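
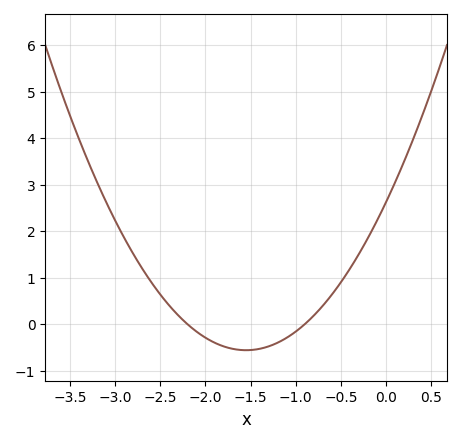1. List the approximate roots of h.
-2.2, -0.9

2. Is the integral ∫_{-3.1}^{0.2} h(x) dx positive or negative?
positive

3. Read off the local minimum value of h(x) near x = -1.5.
-0.562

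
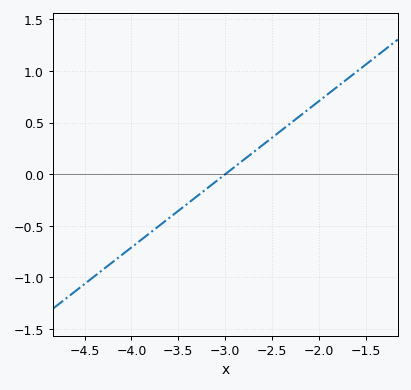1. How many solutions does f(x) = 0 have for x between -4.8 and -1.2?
1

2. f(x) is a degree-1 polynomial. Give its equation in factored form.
y = 0.71(x + 3)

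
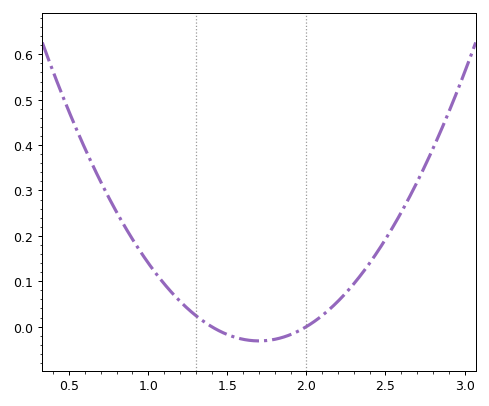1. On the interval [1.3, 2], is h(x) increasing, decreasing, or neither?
neither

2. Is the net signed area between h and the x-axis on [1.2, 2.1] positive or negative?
negative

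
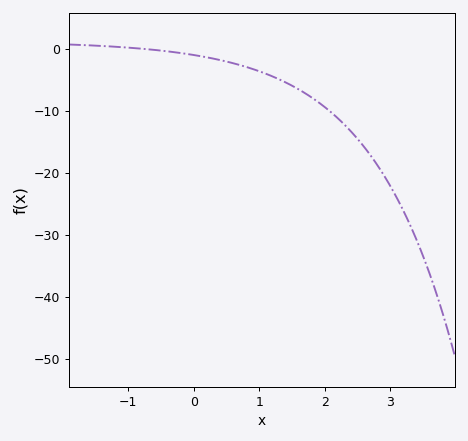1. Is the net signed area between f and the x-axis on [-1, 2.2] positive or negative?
negative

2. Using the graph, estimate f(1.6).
-7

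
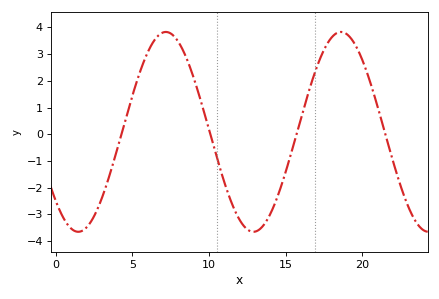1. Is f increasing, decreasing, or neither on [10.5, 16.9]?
neither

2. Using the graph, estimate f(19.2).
3.6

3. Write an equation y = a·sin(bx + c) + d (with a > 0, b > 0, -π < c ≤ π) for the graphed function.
y = 3.74sin(0.55x - 2.4) + 0.09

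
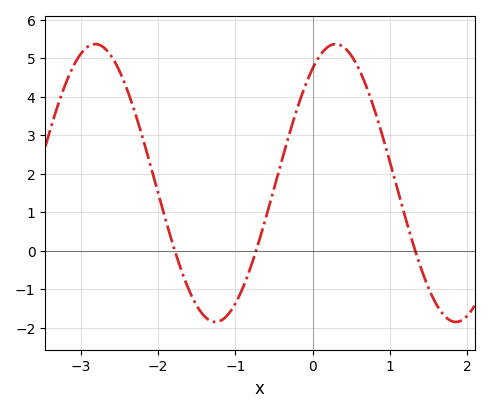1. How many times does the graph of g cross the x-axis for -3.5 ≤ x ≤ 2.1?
3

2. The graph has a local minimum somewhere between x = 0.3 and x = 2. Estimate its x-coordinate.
1.9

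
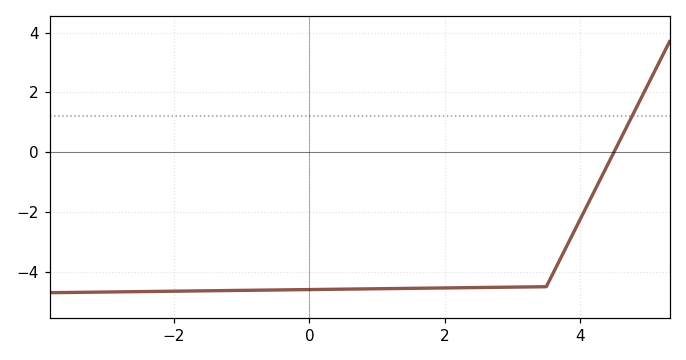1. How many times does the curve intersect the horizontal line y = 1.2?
1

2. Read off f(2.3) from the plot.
-4.53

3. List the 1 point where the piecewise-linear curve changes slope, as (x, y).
(3.5, -4.5)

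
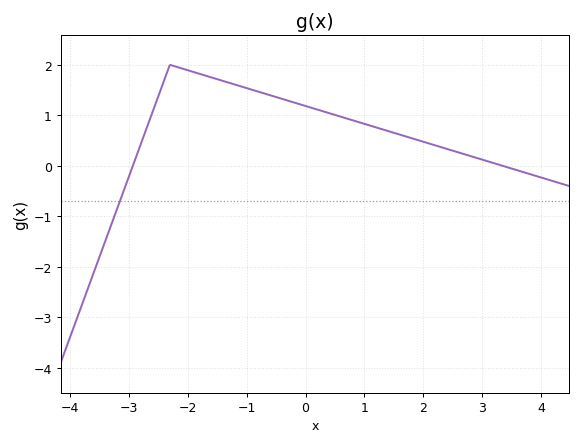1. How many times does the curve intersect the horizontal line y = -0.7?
1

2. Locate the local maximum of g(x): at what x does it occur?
-2.2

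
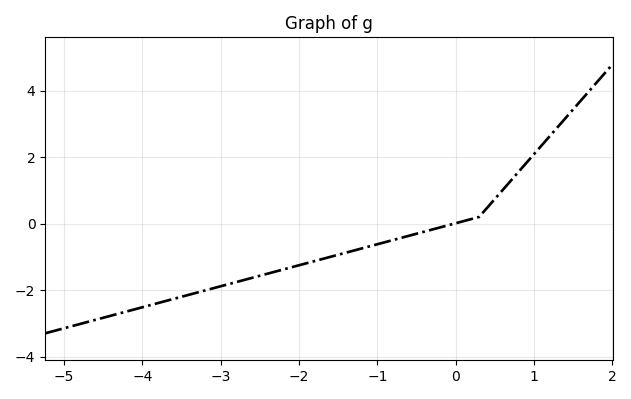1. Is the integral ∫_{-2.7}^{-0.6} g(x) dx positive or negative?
negative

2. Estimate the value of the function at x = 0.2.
0.137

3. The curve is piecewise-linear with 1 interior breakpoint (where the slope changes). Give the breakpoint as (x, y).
(0.3, 0.2)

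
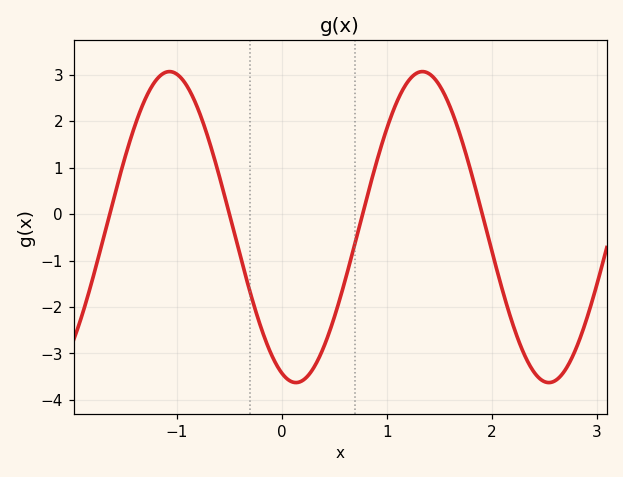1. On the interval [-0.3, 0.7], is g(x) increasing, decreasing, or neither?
neither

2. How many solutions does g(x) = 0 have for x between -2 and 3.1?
4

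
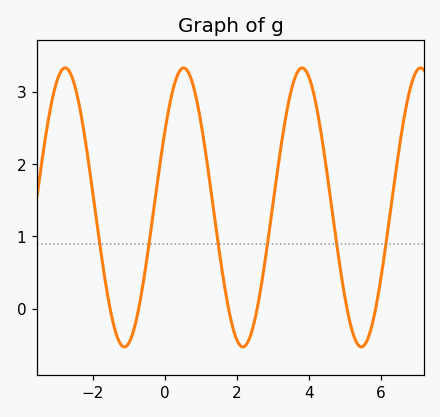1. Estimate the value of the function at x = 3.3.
2.5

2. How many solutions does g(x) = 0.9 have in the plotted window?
6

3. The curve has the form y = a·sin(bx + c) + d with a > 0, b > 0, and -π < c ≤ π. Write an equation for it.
y = 1.93sin(1.9x + 0.57) + 1.4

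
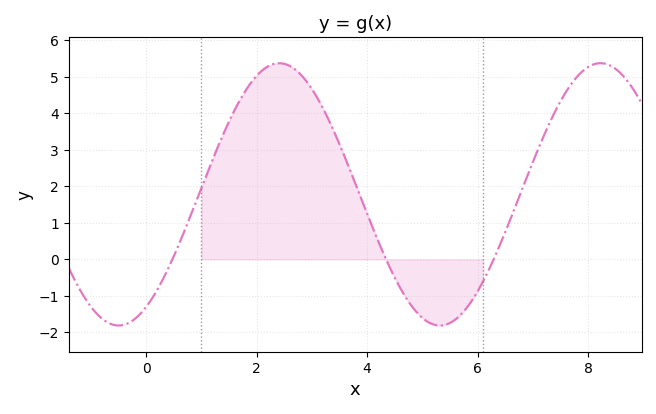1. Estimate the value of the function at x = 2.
5.03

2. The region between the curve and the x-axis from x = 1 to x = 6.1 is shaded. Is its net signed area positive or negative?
positive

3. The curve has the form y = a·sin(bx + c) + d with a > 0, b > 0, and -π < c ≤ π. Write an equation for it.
y = 3.59sin(1.08x - 1.03) + 1.78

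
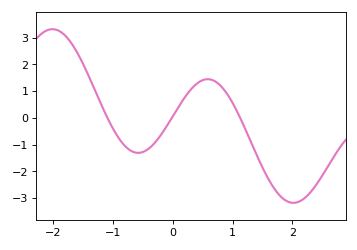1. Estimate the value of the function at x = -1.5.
2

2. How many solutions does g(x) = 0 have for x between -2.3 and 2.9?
3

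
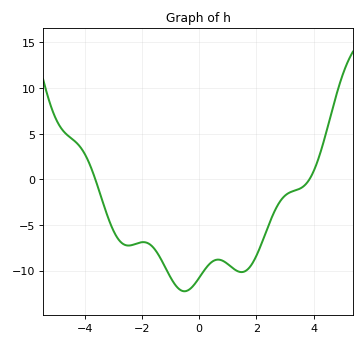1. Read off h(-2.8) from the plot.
-6.5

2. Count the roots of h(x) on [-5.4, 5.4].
2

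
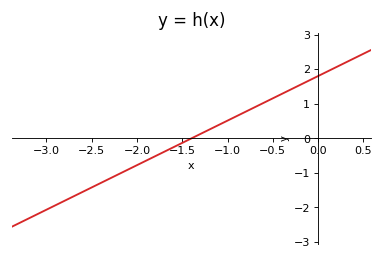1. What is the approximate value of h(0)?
1.81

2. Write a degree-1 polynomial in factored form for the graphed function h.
y = 1.29(x + 1.4)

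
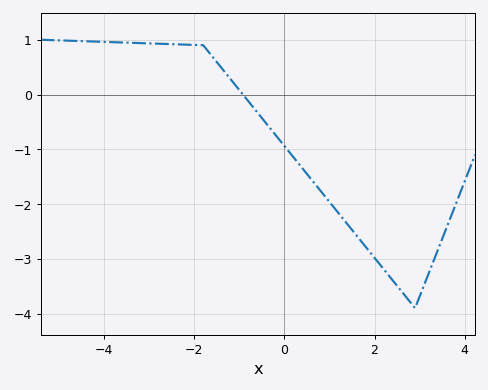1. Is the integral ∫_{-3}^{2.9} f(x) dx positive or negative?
negative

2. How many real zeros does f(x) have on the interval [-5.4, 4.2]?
1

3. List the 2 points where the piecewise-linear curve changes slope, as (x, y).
(-1.8, 0.9); (2.9, -3.9)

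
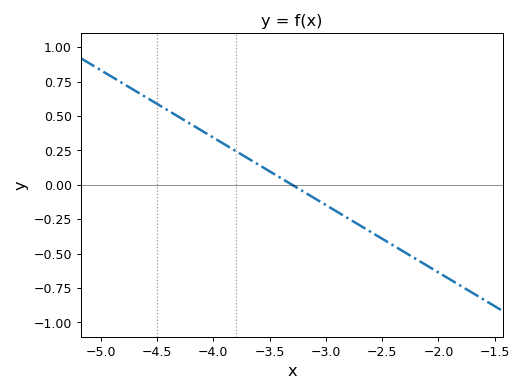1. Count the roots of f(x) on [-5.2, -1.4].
1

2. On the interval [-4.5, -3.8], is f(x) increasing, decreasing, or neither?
decreasing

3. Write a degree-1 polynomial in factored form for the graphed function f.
y = -0.49(x + 3.3)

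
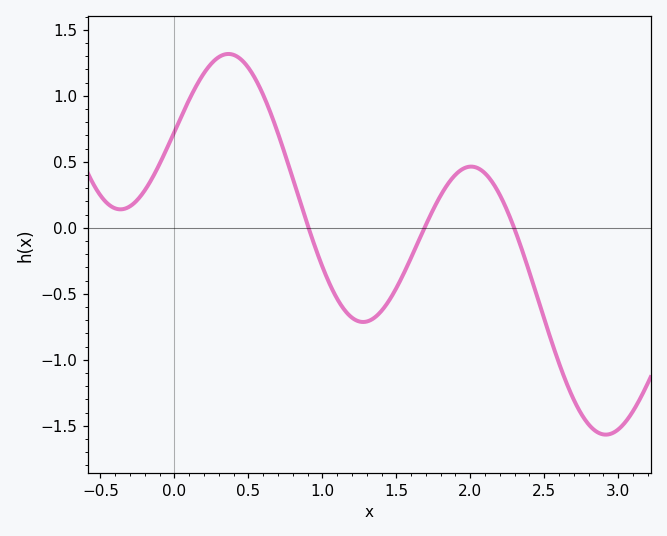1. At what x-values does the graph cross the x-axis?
0.9, 1.7, 2.3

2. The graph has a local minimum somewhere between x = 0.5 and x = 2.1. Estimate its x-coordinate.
1.3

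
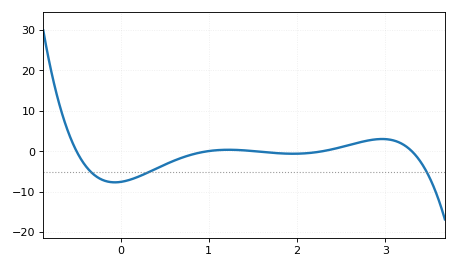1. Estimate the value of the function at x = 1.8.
-0.555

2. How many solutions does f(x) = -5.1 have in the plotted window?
3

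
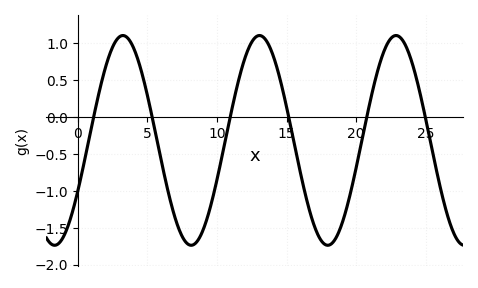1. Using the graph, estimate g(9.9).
-0.933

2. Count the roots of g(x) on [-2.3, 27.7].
6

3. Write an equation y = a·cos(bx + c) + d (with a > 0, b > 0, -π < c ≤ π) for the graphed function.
y = 1.42cos(0.64x - 2.07) - 0.32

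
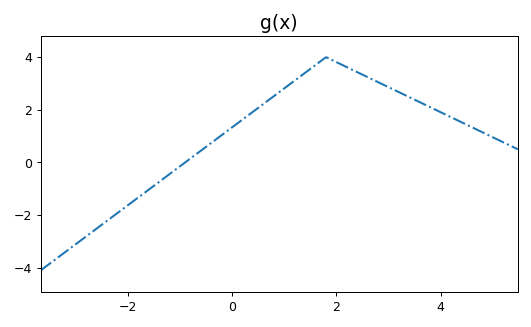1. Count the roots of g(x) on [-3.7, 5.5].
1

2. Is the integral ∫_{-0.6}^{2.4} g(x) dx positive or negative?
positive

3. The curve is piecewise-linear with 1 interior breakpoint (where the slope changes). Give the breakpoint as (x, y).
(1.8, 4)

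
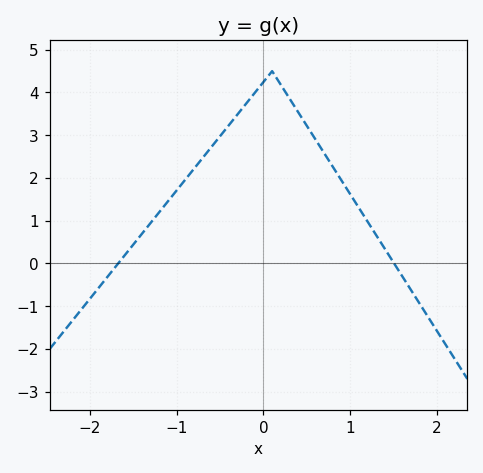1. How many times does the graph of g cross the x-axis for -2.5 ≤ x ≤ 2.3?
2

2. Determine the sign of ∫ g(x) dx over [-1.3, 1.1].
positive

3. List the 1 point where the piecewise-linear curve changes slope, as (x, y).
(0.1, 4.5)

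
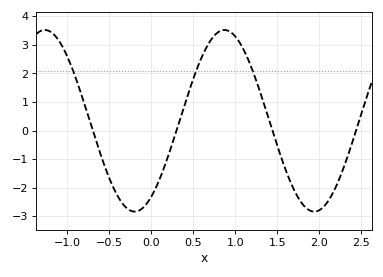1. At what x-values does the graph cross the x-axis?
-0.7, 0.3, 1.4, 2.4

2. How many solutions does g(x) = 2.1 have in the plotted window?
3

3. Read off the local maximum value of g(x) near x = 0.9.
3.5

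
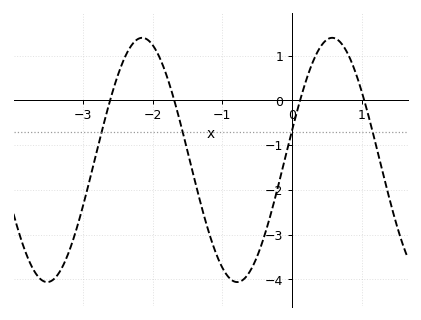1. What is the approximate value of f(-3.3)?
-3.8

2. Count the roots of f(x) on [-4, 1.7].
4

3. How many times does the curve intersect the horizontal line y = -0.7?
4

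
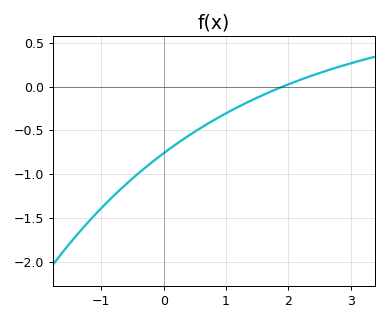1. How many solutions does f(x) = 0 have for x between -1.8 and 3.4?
1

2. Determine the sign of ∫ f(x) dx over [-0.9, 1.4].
negative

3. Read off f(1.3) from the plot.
-0.2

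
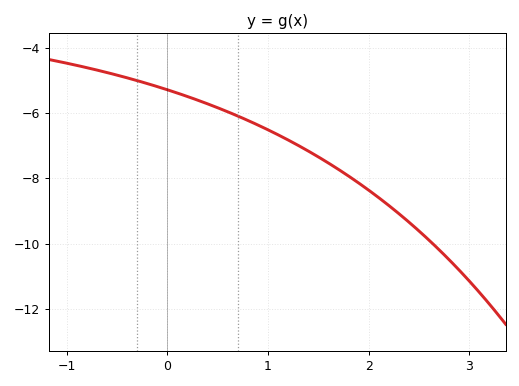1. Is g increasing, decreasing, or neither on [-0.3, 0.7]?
decreasing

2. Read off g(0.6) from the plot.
-6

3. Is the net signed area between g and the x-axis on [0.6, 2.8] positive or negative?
negative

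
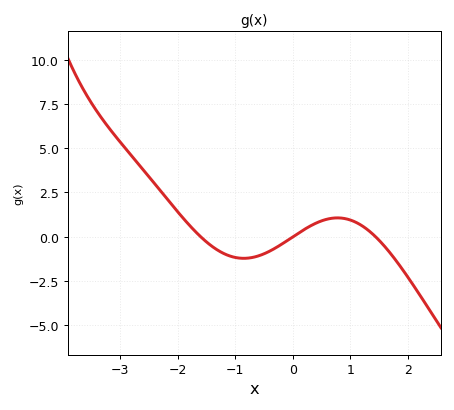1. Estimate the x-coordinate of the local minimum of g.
-0.853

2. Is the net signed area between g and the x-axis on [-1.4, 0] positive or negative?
negative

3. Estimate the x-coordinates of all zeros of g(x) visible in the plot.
-1.6, 0.007, 1.43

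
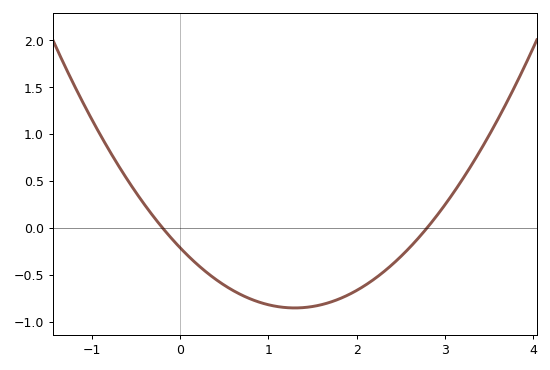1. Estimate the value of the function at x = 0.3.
-0.45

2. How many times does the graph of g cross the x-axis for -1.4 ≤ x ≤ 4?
2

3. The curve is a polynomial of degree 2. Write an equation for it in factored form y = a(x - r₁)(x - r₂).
y = 0.38(x + 0.2)(x - 2.8)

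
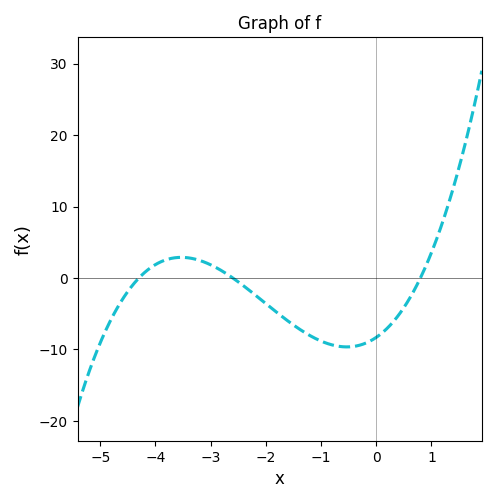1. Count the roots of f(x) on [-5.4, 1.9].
3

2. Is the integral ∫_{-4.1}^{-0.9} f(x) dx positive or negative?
negative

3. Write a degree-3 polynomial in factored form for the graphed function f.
y = 0.93(x + 4.3)(x + 2.6)(x - 0.8)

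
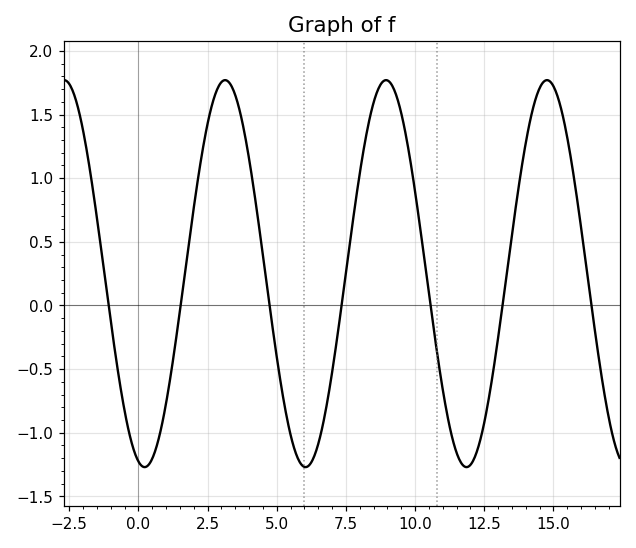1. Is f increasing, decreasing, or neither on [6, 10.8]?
neither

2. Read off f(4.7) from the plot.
0.05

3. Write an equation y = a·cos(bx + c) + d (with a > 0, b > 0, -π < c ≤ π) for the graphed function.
y = 1.52cos(1.1x + 2.9) + 0.25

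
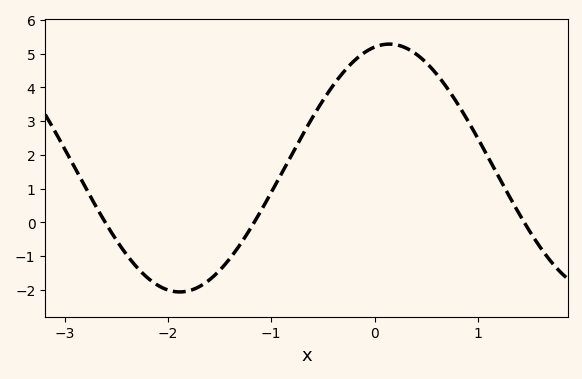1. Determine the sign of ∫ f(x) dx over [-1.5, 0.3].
positive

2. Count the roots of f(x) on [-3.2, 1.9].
3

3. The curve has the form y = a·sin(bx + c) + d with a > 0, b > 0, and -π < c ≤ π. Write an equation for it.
y = 3.67sin(1.6x + 1.4) + 1.61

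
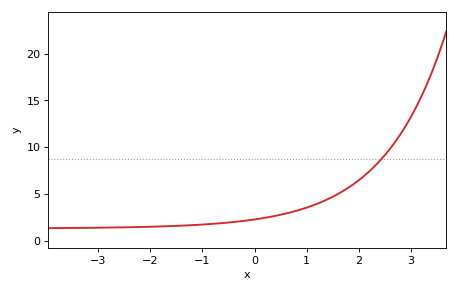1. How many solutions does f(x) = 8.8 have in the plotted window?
1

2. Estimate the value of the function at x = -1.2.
1.5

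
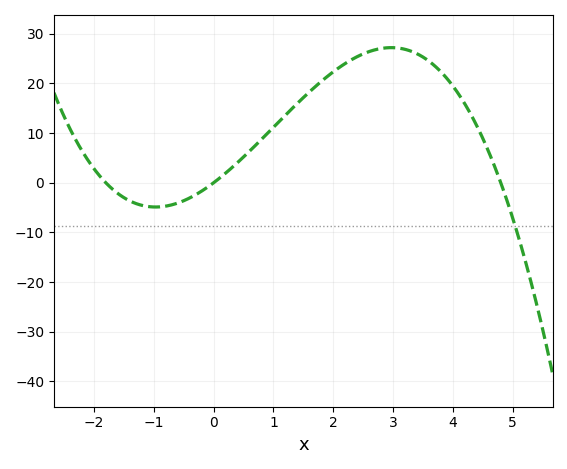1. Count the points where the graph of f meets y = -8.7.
1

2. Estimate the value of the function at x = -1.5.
-2.98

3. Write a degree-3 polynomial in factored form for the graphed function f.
y = -1.05(x + 1.8)(x - 0)(x - 4.8)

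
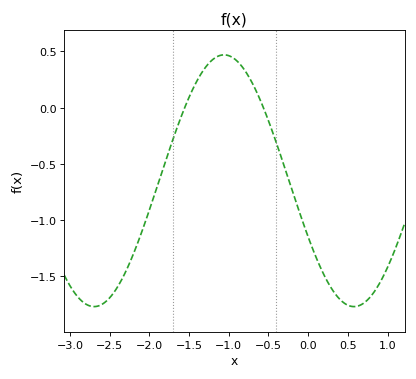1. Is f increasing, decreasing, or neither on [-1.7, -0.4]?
neither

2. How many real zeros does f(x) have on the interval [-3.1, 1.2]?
2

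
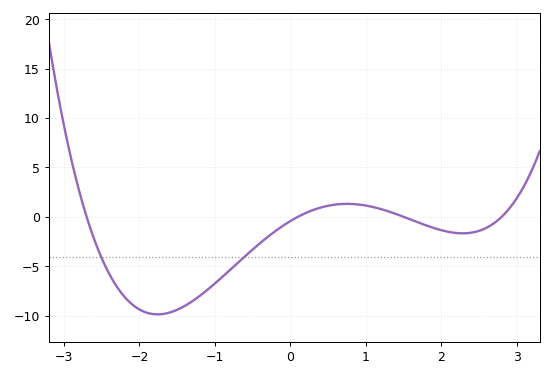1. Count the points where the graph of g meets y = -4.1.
2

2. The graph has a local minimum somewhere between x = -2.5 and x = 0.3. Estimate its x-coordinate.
-1.76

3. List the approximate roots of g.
-2.7, 0.1, 1.5, 2.8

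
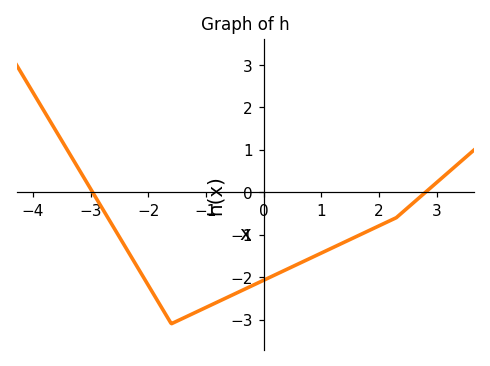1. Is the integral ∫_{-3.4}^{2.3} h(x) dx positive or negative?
negative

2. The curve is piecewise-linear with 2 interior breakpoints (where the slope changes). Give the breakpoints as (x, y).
(-1.6, -3.1); (2.3, -0.6)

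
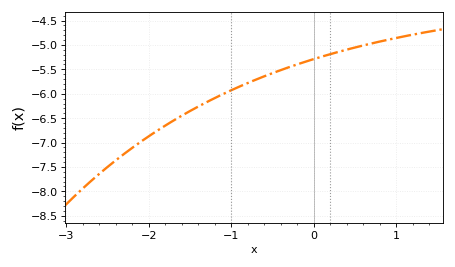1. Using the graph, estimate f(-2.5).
-7.5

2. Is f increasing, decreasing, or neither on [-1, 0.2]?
increasing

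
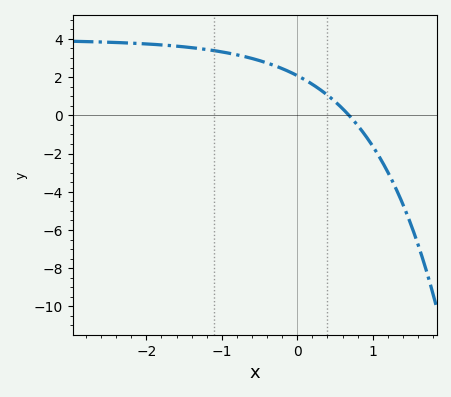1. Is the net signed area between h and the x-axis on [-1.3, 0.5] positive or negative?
positive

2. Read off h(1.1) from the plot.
-2.25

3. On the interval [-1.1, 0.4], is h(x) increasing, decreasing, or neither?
decreasing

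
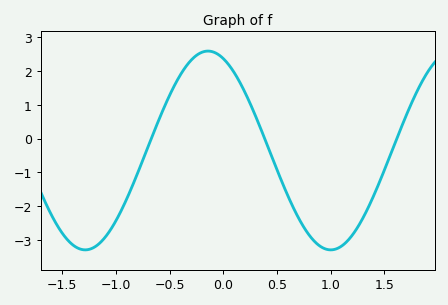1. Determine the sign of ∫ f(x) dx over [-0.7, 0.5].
positive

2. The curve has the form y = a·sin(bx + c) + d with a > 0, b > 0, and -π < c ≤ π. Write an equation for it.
y = 2.94sin(2.75x + 1.96) - 0.35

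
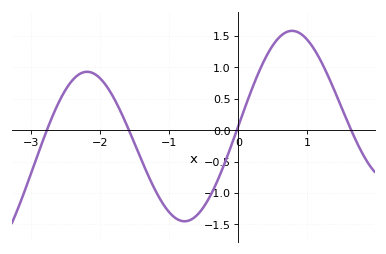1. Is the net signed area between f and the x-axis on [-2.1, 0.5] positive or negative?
negative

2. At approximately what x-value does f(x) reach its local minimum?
-0.777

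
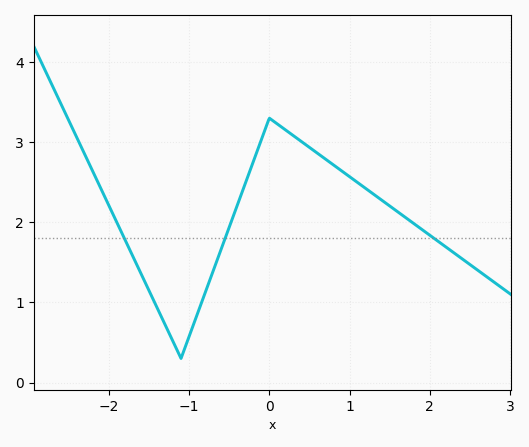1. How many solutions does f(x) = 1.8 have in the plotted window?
3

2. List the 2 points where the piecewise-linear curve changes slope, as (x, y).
(-1.1, 0.3); (0, 3.3)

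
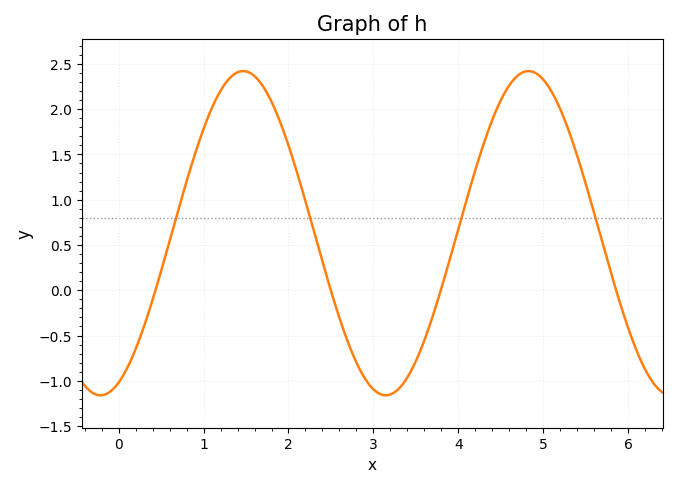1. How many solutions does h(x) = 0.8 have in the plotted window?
4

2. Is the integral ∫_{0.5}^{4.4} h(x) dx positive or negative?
positive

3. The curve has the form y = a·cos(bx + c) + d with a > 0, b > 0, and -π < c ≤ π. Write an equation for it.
y = 1.79cos(1.9x - 2.7) + 0.63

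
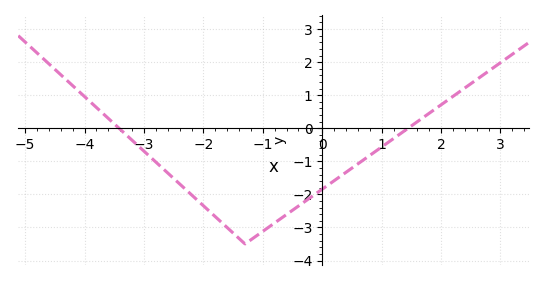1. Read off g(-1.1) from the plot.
-3.2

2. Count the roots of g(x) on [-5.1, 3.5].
2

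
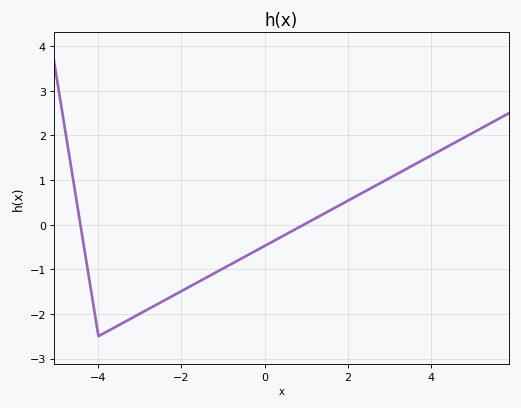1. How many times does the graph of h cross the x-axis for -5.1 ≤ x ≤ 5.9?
2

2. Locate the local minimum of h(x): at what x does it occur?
-4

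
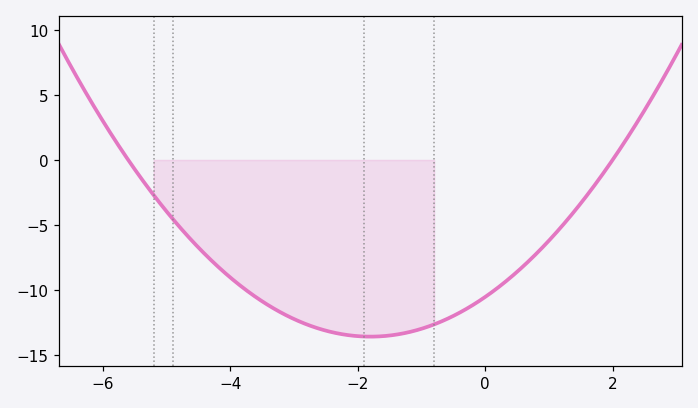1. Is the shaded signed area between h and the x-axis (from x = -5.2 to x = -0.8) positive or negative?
negative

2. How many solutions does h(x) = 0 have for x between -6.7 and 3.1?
2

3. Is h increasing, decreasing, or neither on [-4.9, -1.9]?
decreasing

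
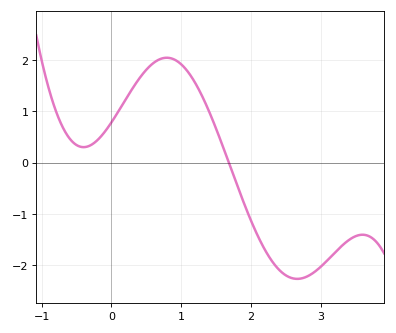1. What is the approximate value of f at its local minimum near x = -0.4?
0.299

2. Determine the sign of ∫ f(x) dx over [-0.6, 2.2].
positive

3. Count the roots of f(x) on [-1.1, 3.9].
1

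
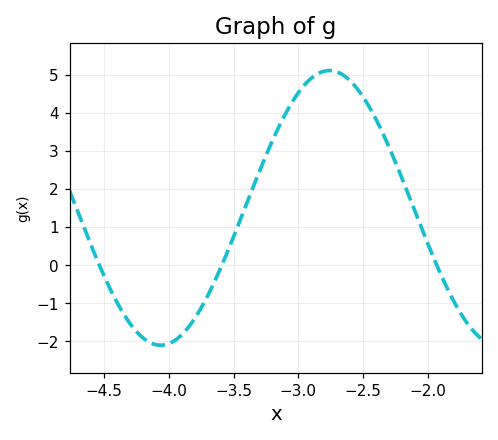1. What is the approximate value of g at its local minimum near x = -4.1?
-2.1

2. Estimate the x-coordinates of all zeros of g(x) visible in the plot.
-4.55, -3.6, -1.95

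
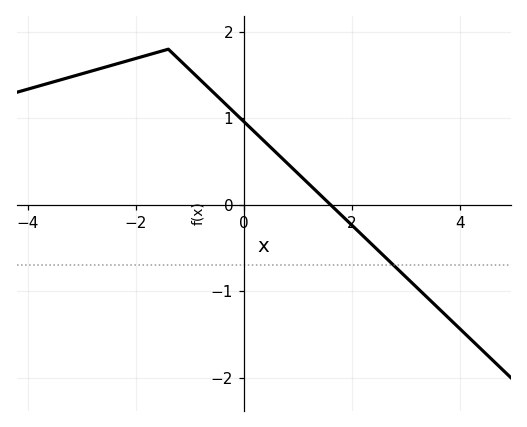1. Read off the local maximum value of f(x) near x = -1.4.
1.8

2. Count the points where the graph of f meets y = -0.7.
1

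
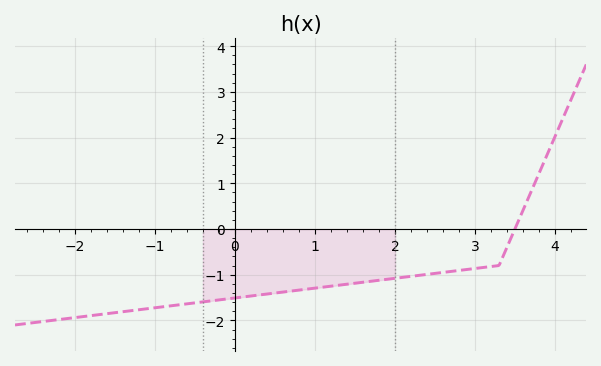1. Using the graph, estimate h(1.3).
-1.23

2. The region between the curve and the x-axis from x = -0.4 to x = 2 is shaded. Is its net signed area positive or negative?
negative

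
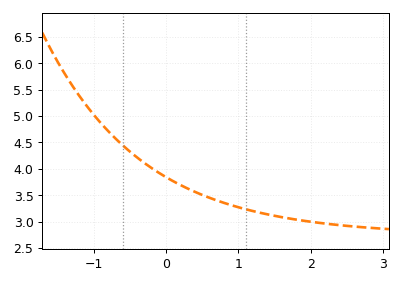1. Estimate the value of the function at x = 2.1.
2.98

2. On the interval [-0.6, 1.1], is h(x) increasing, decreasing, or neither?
decreasing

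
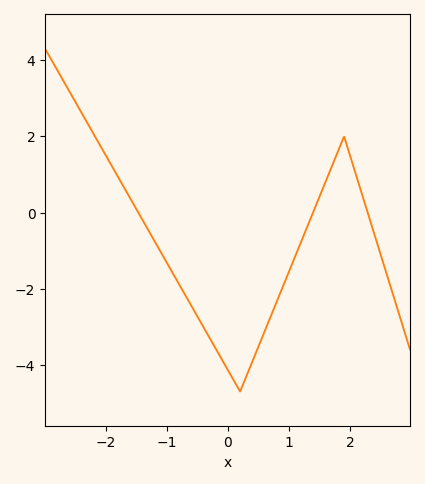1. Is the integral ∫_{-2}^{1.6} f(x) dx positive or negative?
negative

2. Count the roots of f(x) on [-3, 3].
3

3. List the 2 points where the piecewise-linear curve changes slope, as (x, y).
(0.2, -4.7); (1.9, 2)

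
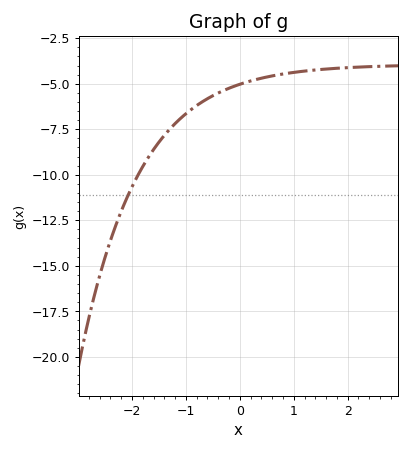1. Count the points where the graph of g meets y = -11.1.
1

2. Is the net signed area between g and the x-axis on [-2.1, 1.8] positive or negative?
negative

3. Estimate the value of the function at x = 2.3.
-4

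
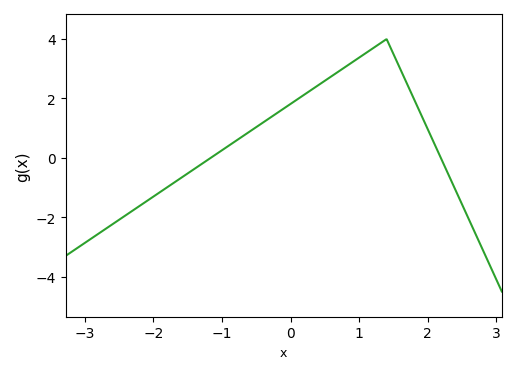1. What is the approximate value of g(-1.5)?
-0.6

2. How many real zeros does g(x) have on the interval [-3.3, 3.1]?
2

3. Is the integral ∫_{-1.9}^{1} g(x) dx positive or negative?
positive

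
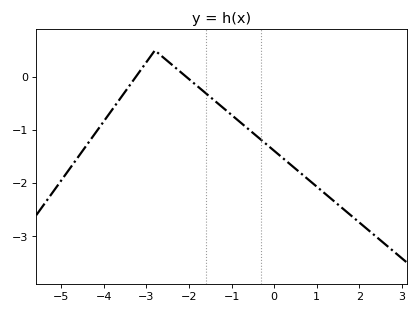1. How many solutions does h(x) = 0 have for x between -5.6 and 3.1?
2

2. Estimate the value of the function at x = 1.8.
-2.6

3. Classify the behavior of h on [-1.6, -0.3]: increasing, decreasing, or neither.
decreasing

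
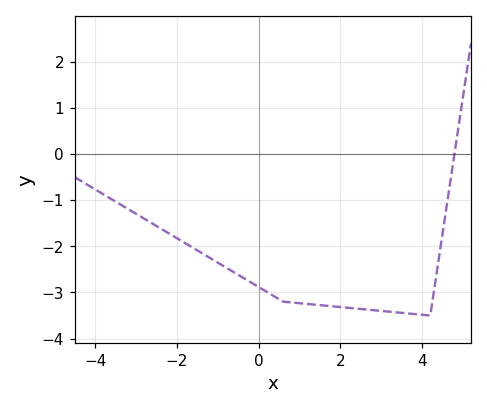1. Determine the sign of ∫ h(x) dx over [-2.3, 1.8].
negative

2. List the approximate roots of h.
4.8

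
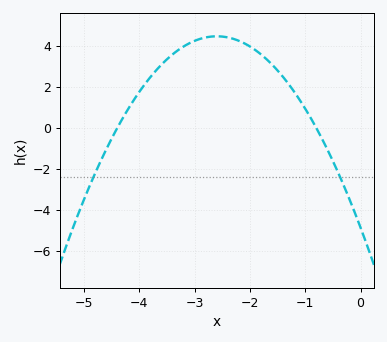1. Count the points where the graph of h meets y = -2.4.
2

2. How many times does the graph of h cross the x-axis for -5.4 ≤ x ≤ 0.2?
2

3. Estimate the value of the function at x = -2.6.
4.4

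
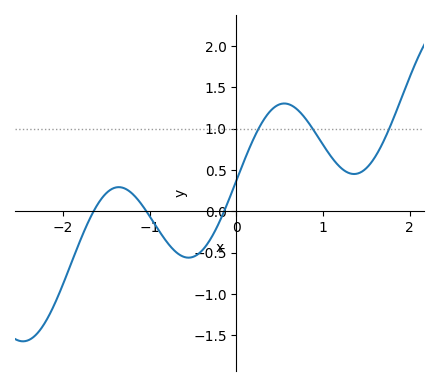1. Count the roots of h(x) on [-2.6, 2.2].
3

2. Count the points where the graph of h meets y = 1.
3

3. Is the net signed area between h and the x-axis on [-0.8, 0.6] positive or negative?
positive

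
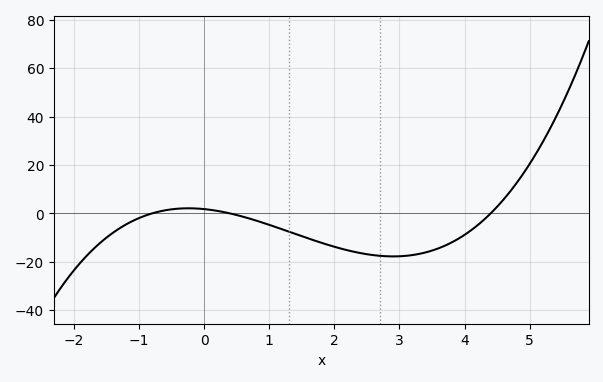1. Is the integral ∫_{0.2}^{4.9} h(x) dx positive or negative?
negative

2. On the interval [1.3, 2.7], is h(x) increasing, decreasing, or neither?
decreasing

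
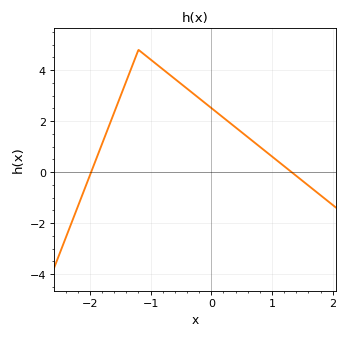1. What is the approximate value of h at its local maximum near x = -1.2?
4.8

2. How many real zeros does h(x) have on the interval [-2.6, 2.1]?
2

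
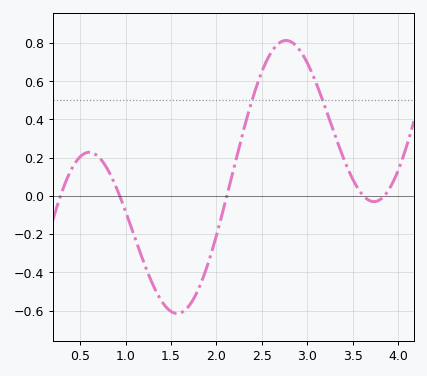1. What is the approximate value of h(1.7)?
-0.58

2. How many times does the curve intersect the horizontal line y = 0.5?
2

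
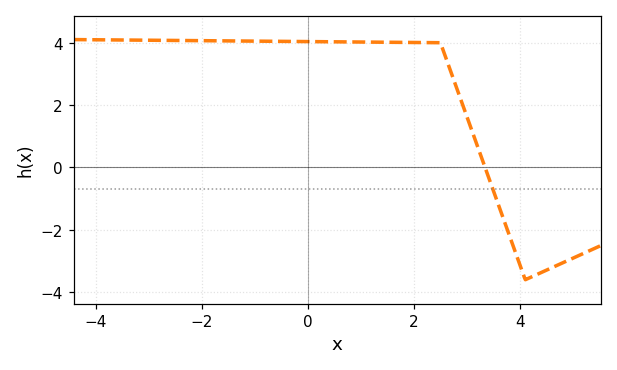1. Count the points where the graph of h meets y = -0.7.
1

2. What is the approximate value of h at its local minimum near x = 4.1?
-3.6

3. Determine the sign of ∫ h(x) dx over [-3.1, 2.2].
positive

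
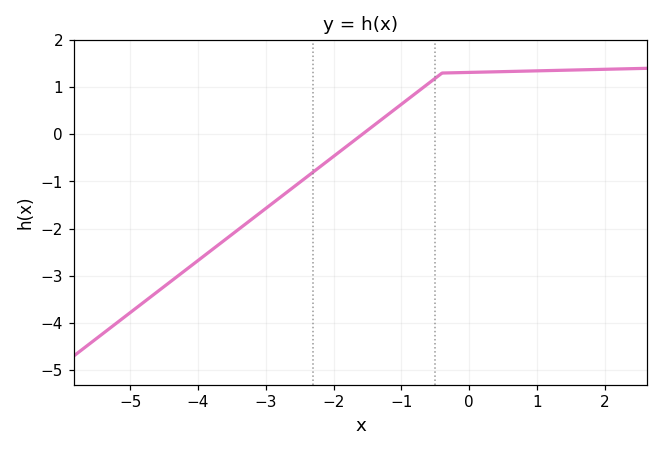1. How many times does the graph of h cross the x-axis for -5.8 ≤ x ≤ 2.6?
1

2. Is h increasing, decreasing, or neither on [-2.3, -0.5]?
increasing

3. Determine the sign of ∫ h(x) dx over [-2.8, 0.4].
positive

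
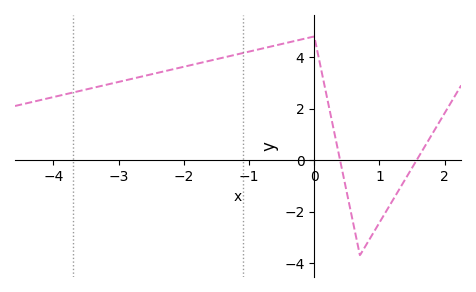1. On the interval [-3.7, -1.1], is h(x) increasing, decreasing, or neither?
increasing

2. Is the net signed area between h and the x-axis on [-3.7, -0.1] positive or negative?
positive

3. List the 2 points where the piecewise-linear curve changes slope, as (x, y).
(0, 4.8); (0.7, -3.7)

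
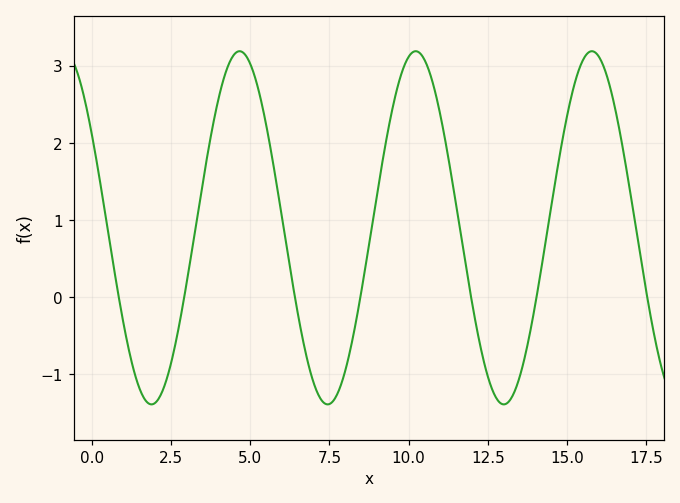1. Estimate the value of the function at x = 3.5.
1.5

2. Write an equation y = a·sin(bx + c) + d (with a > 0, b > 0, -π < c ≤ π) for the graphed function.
y = 2.29sin(1.1x + 2.6) + 0.9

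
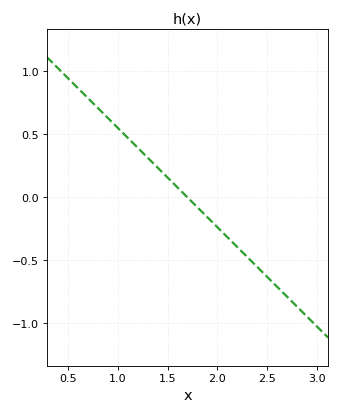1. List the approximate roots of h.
1.7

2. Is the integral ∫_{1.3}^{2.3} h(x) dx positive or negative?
negative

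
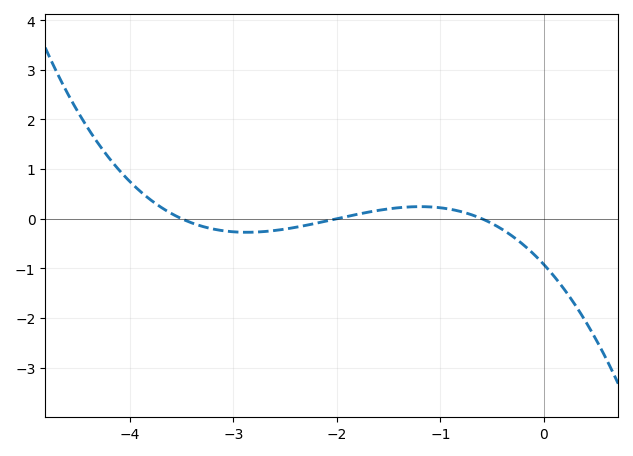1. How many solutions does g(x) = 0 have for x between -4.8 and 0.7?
3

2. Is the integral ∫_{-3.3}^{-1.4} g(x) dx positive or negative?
negative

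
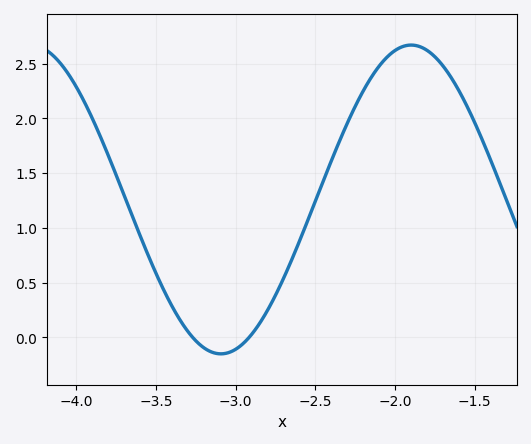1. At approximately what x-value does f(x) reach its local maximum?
-1.9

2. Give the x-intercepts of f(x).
-3.27, -2.92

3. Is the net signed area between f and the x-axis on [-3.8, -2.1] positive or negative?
positive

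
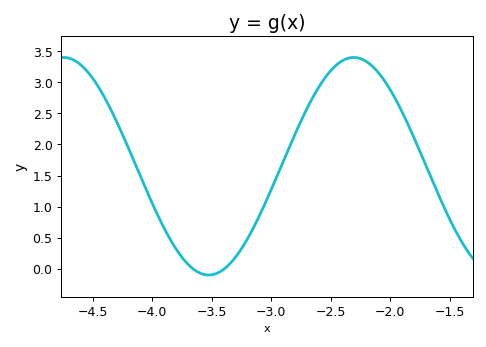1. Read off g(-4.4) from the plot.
2.76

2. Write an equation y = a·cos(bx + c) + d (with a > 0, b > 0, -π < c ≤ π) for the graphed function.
y = 1.75cos(2.58x - 0.33) + 1.65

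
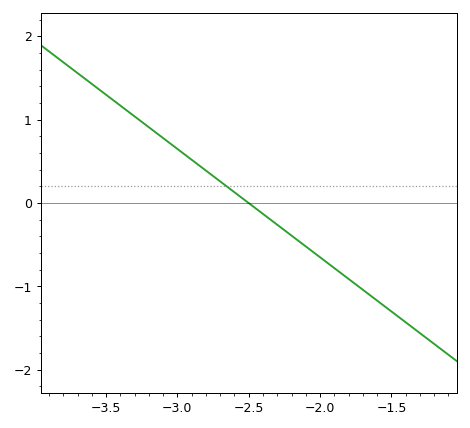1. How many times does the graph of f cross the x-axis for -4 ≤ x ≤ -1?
1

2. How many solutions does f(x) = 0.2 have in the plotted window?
1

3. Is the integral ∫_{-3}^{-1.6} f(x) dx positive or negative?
negative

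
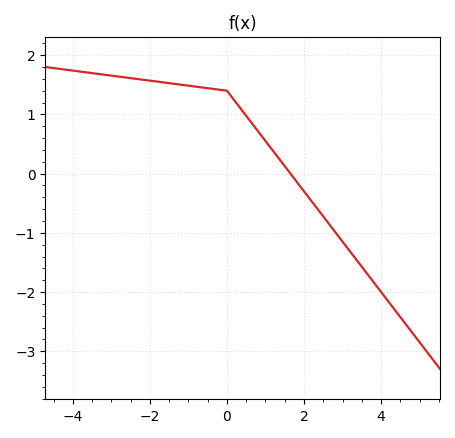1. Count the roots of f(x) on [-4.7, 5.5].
1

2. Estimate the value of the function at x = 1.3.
0.296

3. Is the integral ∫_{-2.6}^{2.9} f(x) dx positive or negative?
positive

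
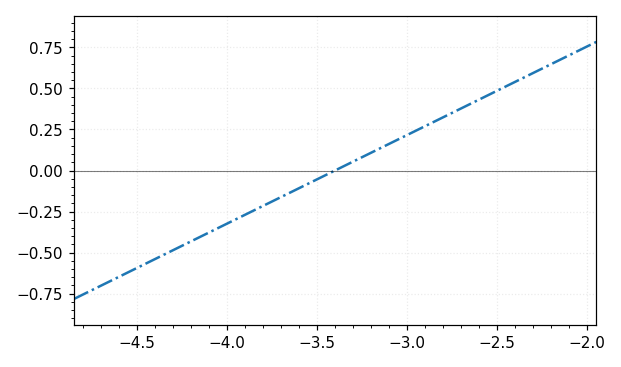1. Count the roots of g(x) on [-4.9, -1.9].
1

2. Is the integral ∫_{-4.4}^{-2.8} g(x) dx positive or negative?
negative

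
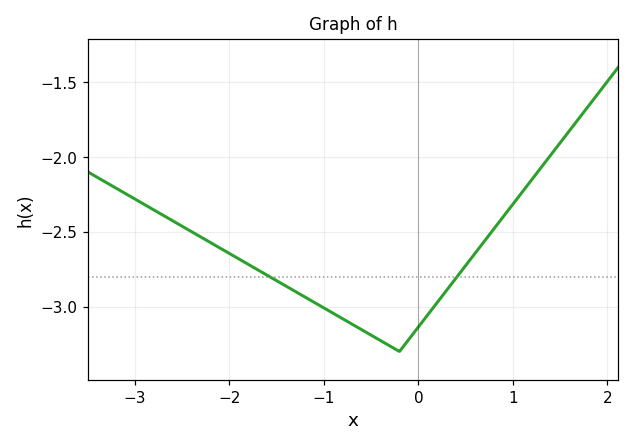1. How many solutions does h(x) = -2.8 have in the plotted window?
2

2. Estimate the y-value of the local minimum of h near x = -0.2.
-3.3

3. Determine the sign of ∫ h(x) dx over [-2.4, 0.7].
negative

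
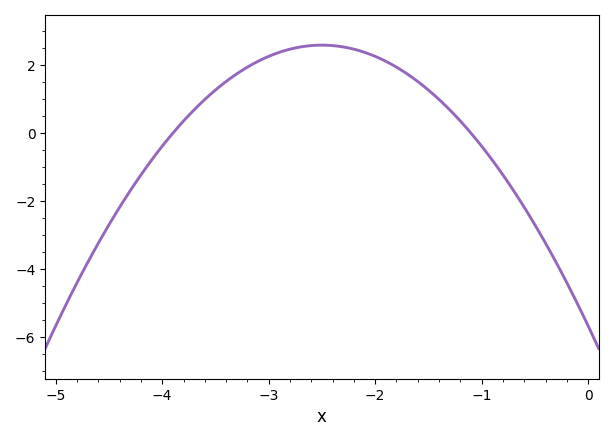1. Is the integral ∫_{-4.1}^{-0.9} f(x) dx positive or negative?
positive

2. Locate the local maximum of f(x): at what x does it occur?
-2.5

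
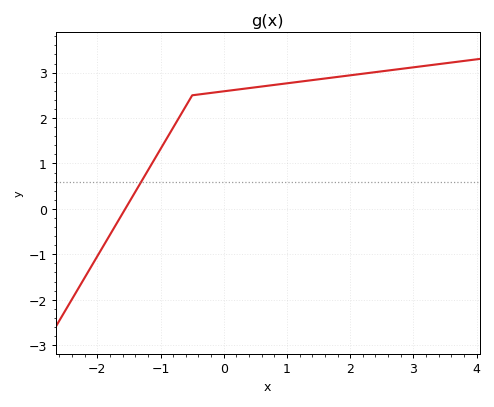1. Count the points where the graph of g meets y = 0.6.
1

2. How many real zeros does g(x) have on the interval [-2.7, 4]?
1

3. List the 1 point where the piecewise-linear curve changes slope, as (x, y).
(-0.5, 2.5)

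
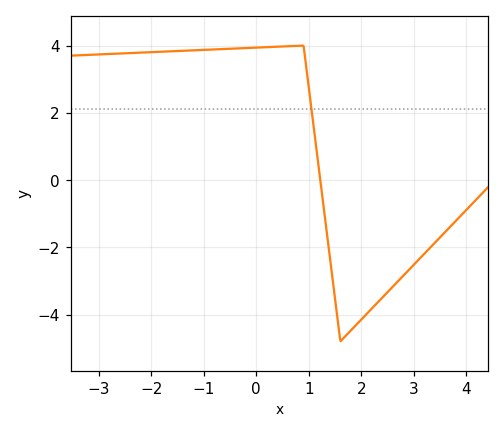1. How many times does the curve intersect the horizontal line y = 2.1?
1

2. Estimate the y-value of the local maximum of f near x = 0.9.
4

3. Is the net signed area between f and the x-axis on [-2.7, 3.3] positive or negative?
positive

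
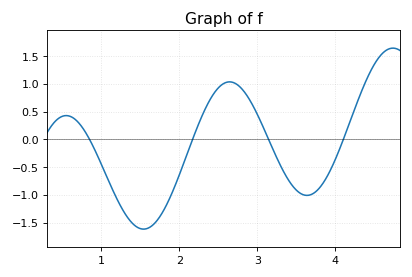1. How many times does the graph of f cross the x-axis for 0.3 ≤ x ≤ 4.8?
4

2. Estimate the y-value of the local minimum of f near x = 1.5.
-1.62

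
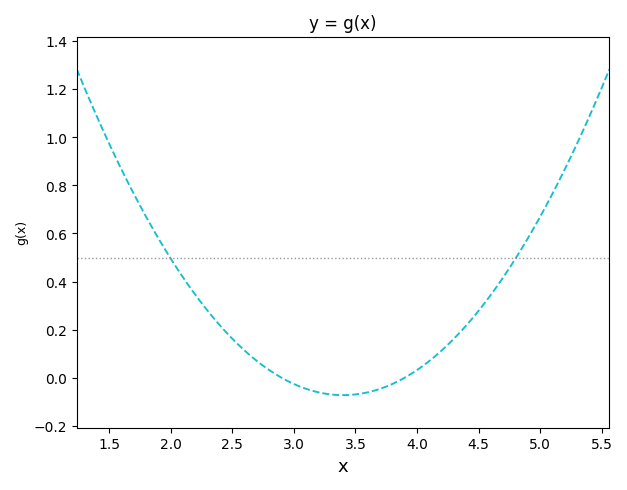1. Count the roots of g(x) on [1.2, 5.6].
2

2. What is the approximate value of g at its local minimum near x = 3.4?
-0.072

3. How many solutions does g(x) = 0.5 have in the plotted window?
2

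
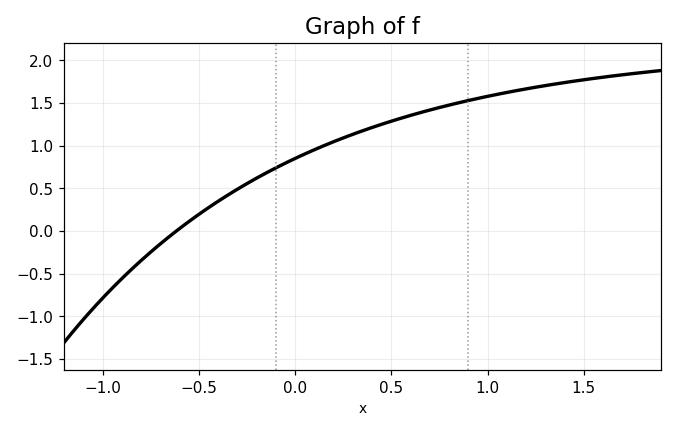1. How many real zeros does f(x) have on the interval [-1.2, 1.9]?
1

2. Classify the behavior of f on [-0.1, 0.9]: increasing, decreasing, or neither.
increasing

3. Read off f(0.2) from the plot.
1.05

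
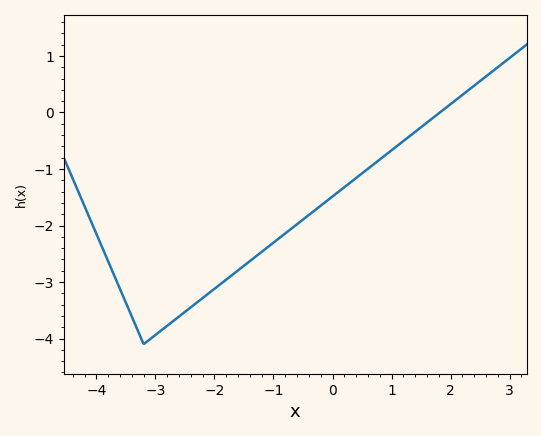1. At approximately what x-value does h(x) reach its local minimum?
-3.2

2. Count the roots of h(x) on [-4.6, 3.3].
1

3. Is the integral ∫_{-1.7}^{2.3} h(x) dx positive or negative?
negative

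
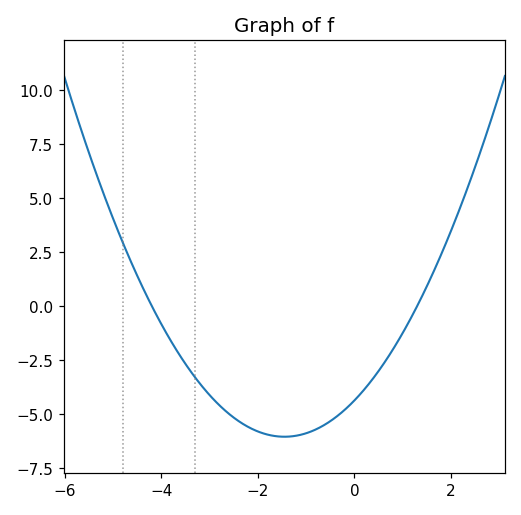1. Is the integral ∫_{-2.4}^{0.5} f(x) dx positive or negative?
negative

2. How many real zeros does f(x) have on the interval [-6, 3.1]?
2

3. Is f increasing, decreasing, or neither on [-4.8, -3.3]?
decreasing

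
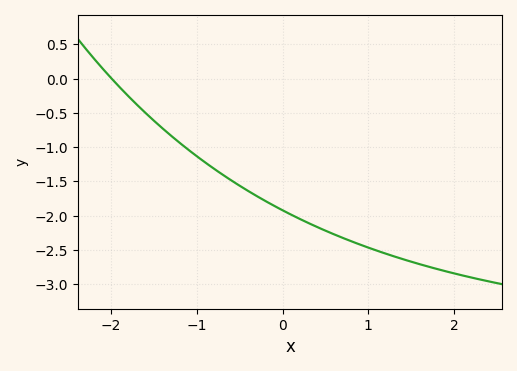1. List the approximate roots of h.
-2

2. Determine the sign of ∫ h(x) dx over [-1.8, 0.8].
negative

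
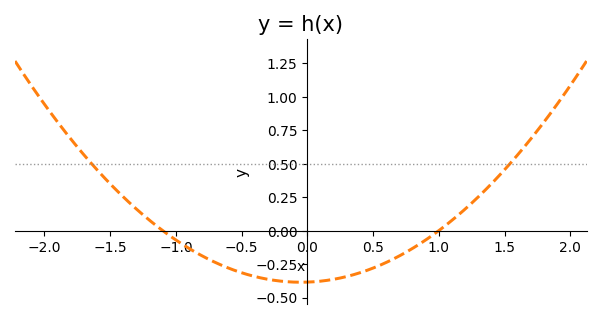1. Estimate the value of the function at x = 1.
0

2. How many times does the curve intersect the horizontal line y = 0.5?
2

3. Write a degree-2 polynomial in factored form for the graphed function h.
y = 0.35(x + 1.1)(x - 1)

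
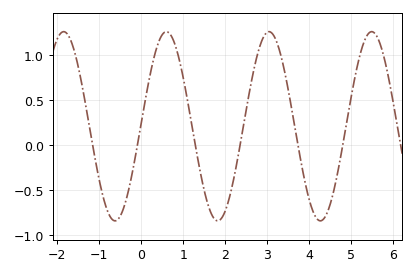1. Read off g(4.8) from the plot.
0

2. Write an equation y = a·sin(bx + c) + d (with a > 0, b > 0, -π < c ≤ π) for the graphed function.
y = 1.05sin(2.6x + 0.03) + 0.21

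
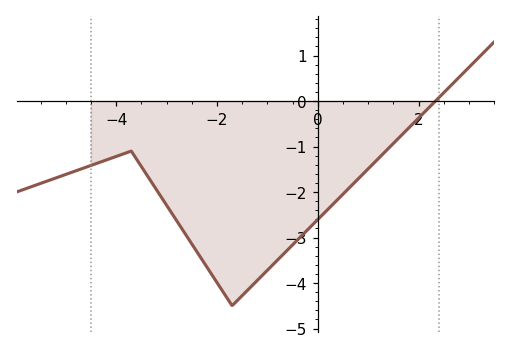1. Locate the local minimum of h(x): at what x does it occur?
-1.6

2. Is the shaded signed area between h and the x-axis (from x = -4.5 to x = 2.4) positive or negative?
negative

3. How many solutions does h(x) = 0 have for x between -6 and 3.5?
1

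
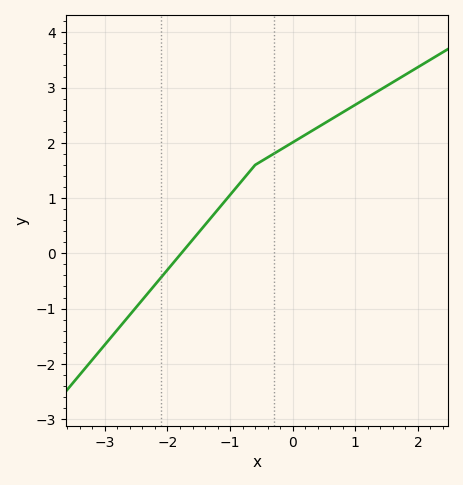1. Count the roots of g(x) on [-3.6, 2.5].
1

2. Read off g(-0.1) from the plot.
1.94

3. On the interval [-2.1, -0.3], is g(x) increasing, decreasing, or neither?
increasing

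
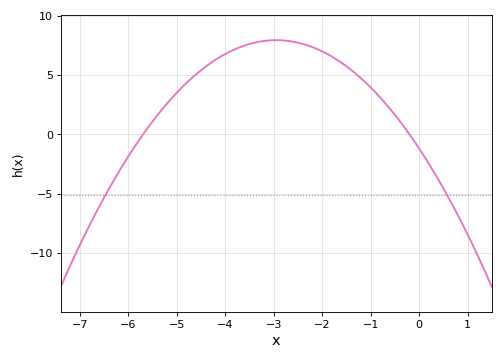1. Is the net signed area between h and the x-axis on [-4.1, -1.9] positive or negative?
positive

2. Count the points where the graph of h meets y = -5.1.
2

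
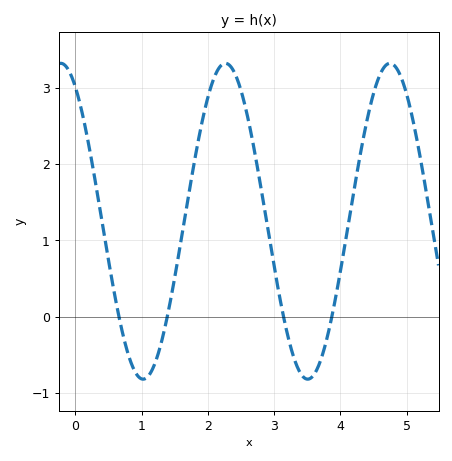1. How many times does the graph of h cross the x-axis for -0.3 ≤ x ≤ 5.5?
4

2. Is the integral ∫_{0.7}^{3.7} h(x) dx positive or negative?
positive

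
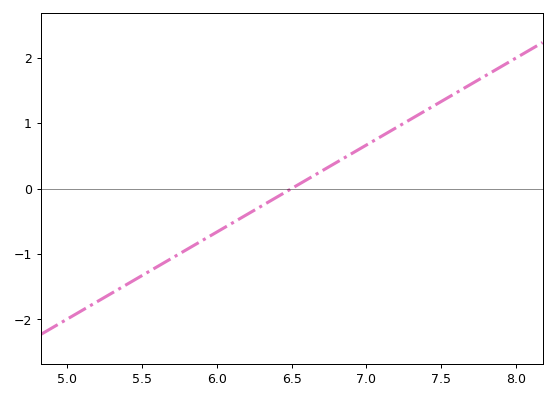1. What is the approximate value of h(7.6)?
1.5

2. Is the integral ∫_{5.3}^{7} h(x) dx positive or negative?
negative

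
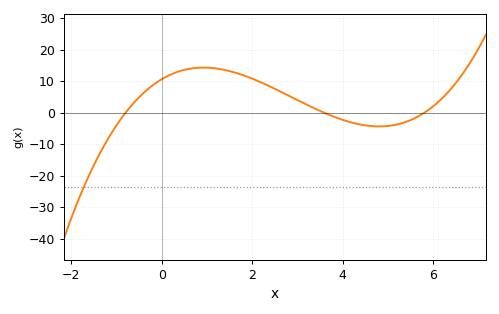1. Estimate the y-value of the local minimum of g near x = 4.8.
-4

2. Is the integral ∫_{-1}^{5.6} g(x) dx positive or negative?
positive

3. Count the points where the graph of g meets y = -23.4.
1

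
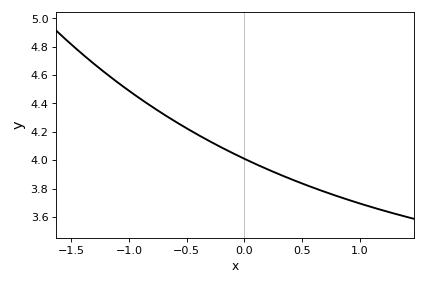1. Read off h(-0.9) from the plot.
4.44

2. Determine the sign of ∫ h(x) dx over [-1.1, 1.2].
positive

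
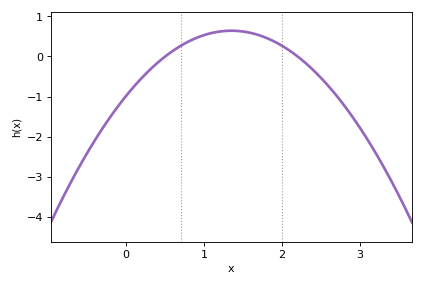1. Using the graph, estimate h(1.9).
0.4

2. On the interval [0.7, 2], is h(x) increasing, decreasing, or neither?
neither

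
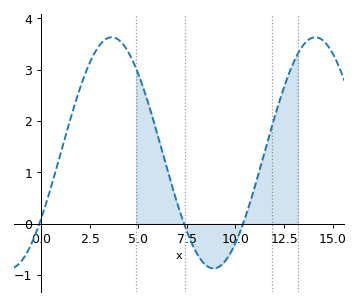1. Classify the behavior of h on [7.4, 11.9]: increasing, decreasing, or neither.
neither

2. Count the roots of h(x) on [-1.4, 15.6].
3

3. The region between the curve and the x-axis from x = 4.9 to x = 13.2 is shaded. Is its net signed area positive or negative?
positive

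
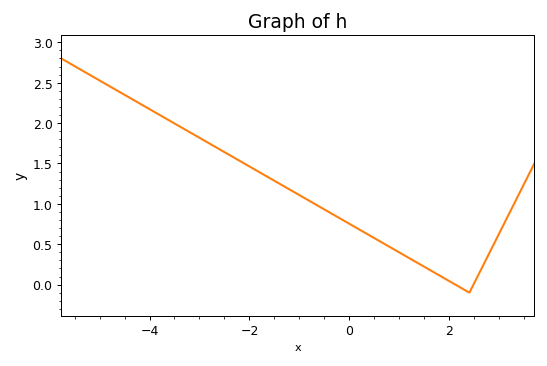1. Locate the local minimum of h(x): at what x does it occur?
2.4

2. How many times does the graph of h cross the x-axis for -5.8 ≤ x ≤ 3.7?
2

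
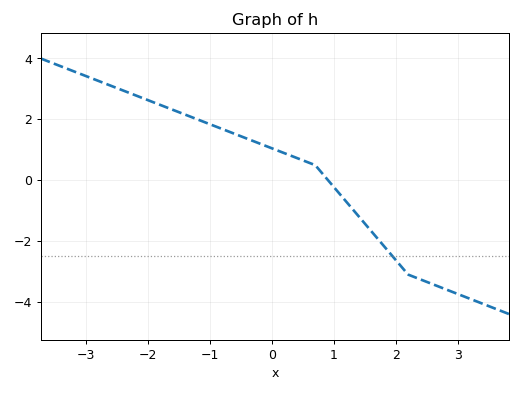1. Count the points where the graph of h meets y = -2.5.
1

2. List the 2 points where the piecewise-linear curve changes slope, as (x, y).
(0.7, 0.5); (2.2, -3.1)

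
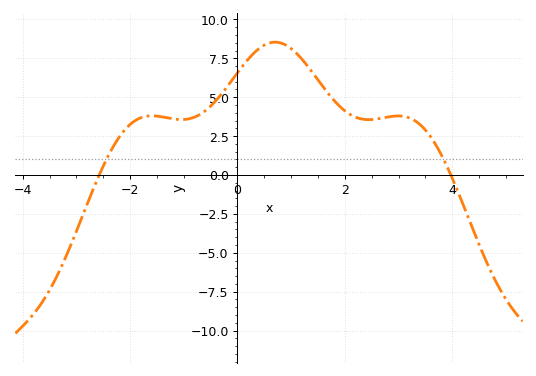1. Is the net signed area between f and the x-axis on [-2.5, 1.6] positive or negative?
positive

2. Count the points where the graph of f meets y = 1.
2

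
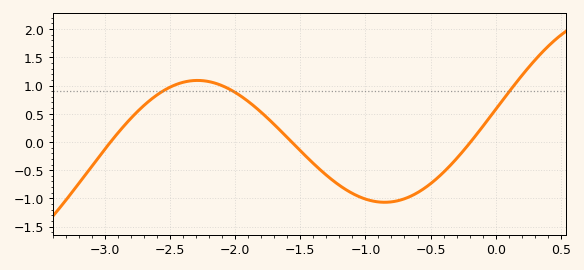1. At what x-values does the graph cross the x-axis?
-2.96, -1.57, -0.192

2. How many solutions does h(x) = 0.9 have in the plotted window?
3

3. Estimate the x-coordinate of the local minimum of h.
-0.852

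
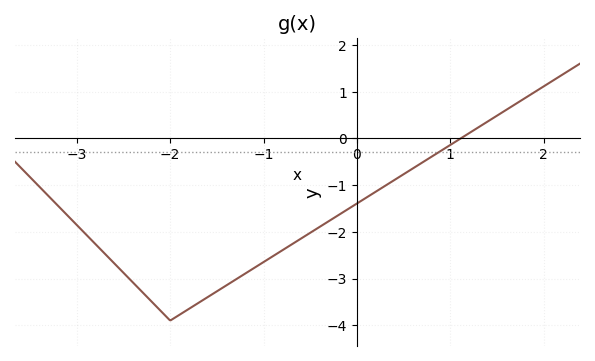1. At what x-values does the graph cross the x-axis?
1.11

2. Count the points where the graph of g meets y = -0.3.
1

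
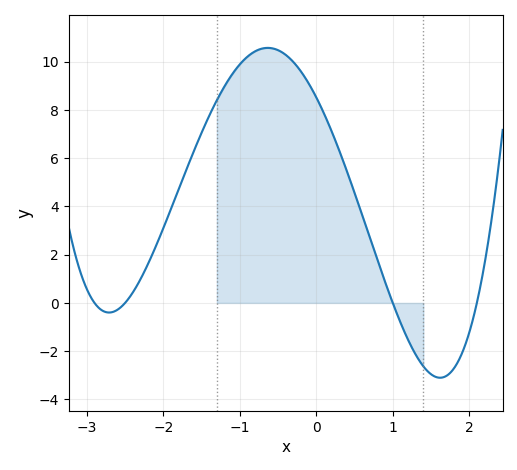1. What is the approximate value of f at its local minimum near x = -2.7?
-0.4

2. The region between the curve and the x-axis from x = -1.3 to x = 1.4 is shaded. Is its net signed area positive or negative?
positive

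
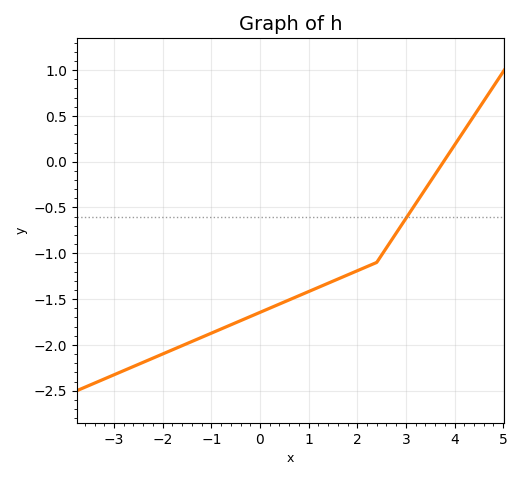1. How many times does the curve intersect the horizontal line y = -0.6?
1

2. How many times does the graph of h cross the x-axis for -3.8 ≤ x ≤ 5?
1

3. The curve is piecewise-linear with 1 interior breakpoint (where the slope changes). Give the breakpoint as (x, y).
(2.4, -1.1)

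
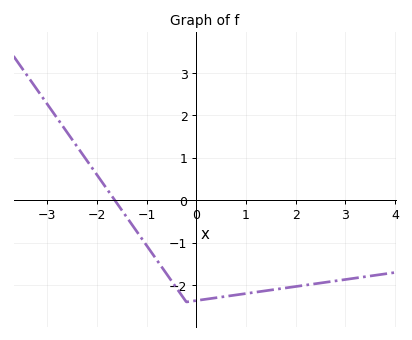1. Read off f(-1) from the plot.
-1.07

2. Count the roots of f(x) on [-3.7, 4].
1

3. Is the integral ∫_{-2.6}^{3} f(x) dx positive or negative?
negative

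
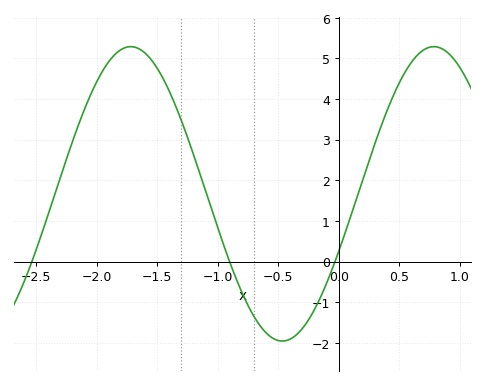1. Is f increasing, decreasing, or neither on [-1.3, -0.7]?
decreasing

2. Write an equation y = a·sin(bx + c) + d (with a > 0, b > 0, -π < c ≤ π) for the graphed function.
y = 3.62sin(2.51x - 0.4) + 1.67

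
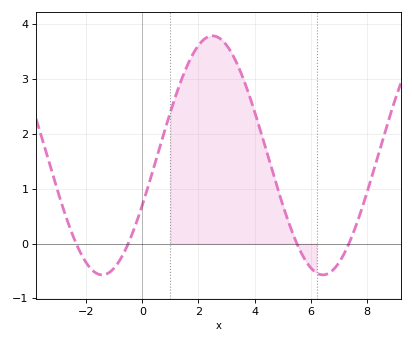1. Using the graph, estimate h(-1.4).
-0.57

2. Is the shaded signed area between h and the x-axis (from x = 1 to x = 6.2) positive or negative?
positive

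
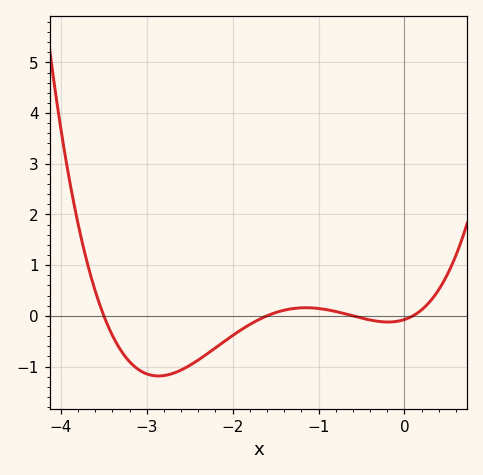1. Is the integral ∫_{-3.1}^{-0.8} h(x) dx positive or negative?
negative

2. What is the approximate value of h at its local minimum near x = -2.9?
-1.19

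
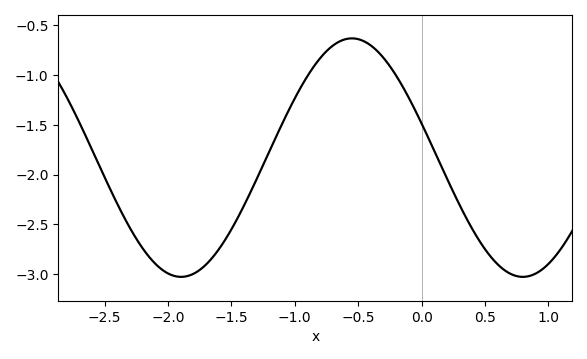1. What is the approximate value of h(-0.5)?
-0.65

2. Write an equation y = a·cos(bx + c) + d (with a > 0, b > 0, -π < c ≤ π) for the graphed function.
y = 1.2cos(2.3x + 1.3) - 1.83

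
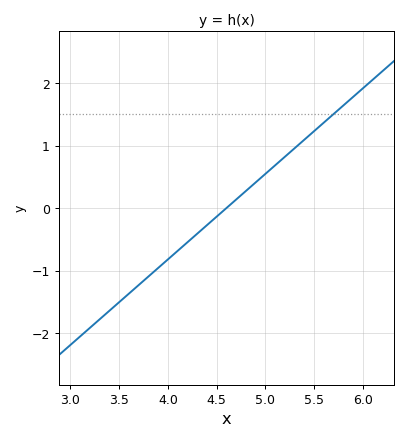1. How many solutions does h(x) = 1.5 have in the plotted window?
1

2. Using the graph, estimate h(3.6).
-1.37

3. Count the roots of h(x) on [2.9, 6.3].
1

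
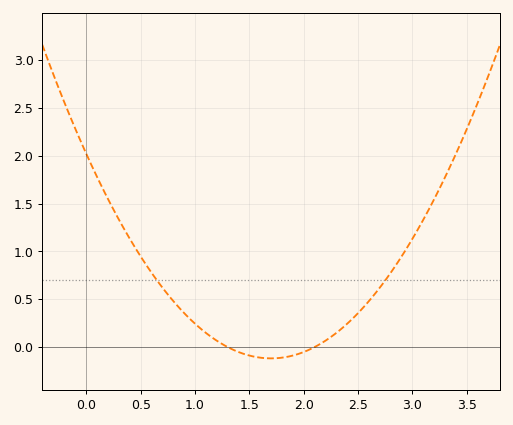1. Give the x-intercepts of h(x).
1.3, 2.1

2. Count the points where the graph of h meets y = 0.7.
2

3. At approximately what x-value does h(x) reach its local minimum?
1.7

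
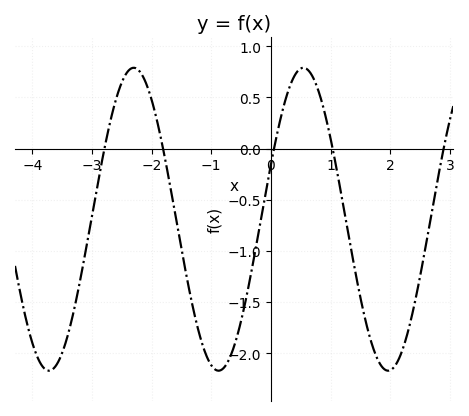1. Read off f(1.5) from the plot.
-1.45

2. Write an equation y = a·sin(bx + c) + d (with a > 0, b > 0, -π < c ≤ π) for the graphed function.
y = 1.48sin(2.2x + 0.37) - 0.69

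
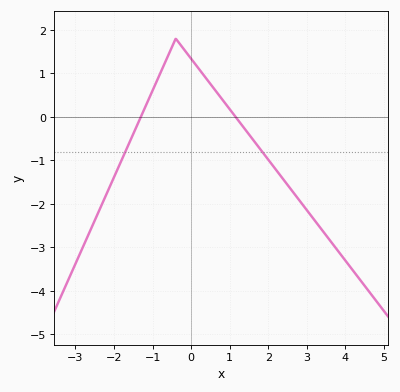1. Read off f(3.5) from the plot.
-2.72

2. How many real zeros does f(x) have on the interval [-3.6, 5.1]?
2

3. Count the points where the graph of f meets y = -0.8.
2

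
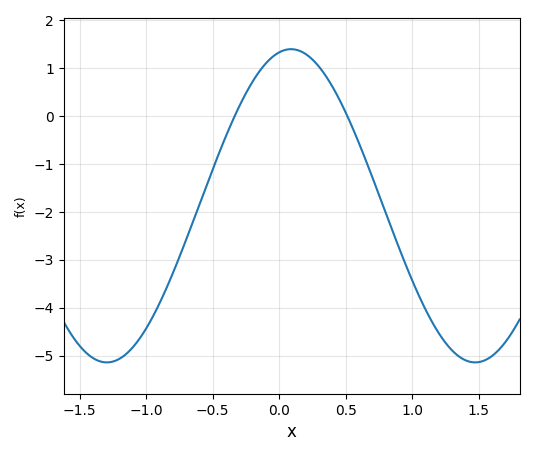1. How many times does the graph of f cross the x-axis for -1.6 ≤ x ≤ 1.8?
2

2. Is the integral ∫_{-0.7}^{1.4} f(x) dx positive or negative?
negative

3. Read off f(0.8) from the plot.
-2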